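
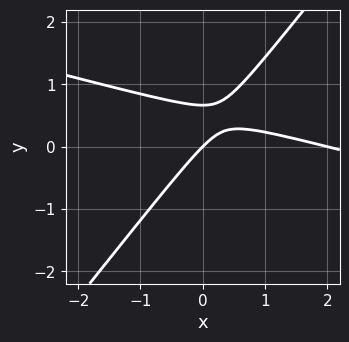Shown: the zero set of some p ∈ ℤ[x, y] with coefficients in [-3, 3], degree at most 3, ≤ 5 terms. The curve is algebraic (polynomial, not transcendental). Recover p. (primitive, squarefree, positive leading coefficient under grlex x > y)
x^2 + 3*x*y - 3*y^2 - 2*x + 2*y

1. The degree is 2 — a generic line meets the curve in up to 2 points.
2. Against the integer gridlines: among the integer gridlines, it crosses the x-axis at x ∈ {0, 2}; one y-axis crossing is at y = 0.
3. These observations pin down the coefficients.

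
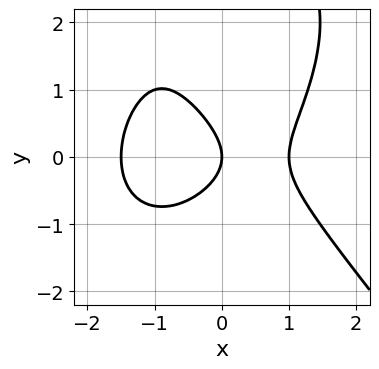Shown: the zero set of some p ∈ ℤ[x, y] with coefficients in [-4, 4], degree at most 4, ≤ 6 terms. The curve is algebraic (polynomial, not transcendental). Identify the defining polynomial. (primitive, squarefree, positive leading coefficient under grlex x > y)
First, deg p = 3. A generic line meets the curve in up to 3 points.
Then, reading off the gridlines: the x-axis gridline crossings are at x ∈ {0, 1}; one y-axis crossing is at y = 0.
Finally, assembling these constraints gives the stated polynomial.

2*x^3 + y^3 + x^2 - 3*y^2 - 3*x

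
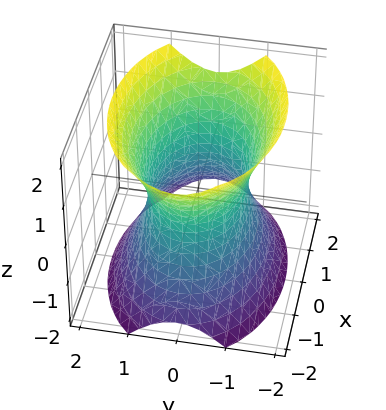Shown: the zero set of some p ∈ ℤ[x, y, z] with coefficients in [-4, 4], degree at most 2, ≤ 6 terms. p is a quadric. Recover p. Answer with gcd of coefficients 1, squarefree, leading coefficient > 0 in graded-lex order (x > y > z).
First, degree: one connected sheet with a waist; a quadric, so deg p = 2.
Next, symmetries: the z ↦ −z reflection is a symmetry, so z appears only in even powers; mirror symmetry y ↦ −y ⇒ only even powers of y; it's symmetric under x → −x, forcing even powers of x.
Then, observable constraints: it misses every integer gridline on the z-axis; among the integer gridlines, it crosses the y-axis at y ∈ {-1, 1}.
Finally, matching integer coefficients to the picture gives p.

x^2 + 2*y^2 - z^2 - 2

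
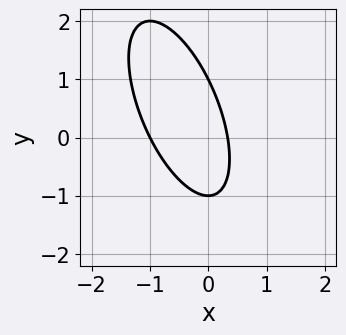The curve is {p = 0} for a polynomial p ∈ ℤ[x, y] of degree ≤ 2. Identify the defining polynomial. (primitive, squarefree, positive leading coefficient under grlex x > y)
3*x^2 + 2*x*y + y^2 + 2*x - 1

(a) deg p = 2. No degree-1 curve has this shape.
(b) From the axis intercepts and sections: among the integer gridlines, it crosses the y-axis at y ∈ {-1, 1}; it crosses the x-axis at the gridline x = -1.
(c) The integer polynomial consistent with all of this is the stated p.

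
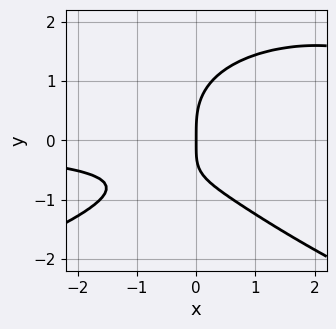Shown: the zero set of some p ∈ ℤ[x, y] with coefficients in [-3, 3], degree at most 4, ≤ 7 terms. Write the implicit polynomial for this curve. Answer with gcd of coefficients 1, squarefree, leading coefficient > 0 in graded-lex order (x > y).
1. Degree: a generic line meets the curve in up to 4 points, so deg p = 4.
2. Against the integer gridlines: one x-axis crossing is at x = 0; it crosses the y-axis at the gridline y = 0.
3. Together with the visible shape, these determine p as stated.

2*y^4 + 2*x^2*y - 2*x*y^2 - 3*x*y - 3*x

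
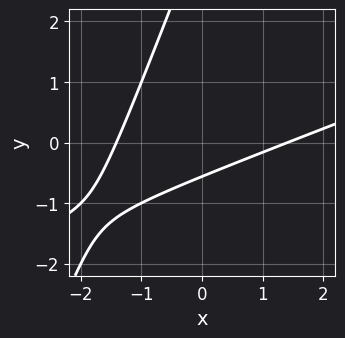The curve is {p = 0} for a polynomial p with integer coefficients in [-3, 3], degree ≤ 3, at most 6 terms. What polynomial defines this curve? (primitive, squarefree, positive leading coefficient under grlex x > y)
x^2 - 3*x*y + y^2 - 3*y - 2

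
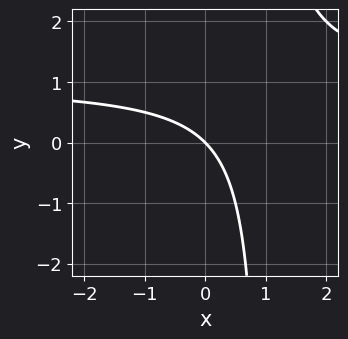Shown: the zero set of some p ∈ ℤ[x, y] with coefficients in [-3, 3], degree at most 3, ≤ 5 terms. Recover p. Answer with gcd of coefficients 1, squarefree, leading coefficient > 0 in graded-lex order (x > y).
deg p = 2. No degree-1 curve has this shape.
Reading off the gridlines: it crosses the y-axis at the gridline y = 0; one x-axis crossing is at x = 0.
These observations pin down the coefficients.

x*y - x - y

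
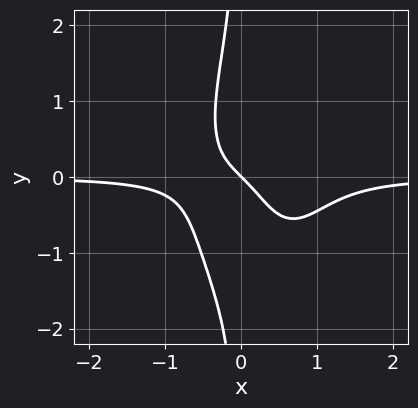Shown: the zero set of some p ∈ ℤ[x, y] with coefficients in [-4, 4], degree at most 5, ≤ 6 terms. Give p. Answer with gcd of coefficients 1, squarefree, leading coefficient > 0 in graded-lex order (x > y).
3*x^3*y + x*y^3 - 2*x^2*y + x + y

First, the degree is 4 — the shape is more complex than any degree-3 curve.
Next, from the visible intercepts: it crosses the y-axis at the gridline y = 0; one x-axis crossing is at x = 0.
Finally, putting this together gives p.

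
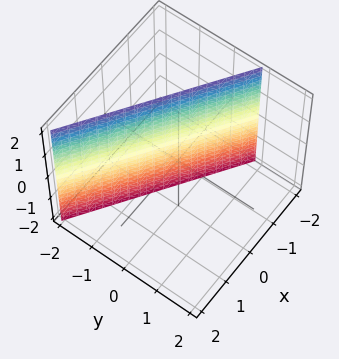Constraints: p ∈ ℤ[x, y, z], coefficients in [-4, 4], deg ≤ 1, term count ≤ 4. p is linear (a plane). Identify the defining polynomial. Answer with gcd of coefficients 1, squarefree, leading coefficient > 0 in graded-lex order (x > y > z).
The degree is 1 — the surface is flat (a plane).
From the visible intercepts: it meets the x-axis at x = -1 (among the integer gridlines); it misses every integer gridline on the z-axis.
These observations pin down the coefficients.

2*x + 3*y + 2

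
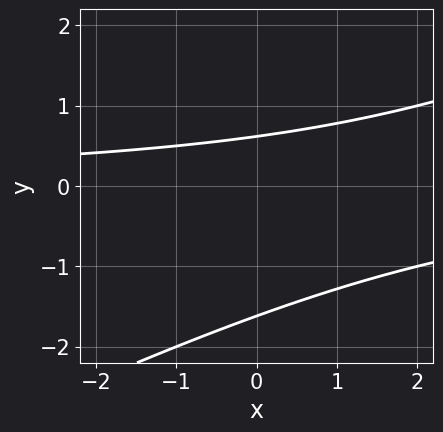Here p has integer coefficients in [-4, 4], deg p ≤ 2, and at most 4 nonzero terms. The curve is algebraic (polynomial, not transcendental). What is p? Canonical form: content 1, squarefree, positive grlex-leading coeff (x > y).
x*y - 2*y^2 - 2*y + 2

1. Degree: the shape is more complex than any degree-1 curve, so deg p = 2.
2. Checking where it meets the axes: the curve avoids every integer x-axis point in the box.
3. These observations pin down the coefficients.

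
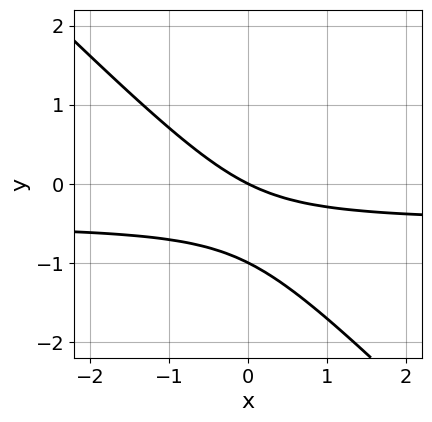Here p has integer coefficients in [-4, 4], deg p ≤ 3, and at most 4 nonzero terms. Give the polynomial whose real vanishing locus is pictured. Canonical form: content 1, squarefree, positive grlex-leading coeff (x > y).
2*x*y + 2*y^2 + x + 2*y

First, degree: the shape is more complex than any degree-1 curve, so deg p = 2.
Next, from the axis intercepts and sections: among the integer gridlines, it crosses the y-axis at y ∈ {-1, 0}; one x-axis crossing is at x = 0.
Finally, these observations pin down the coefficients.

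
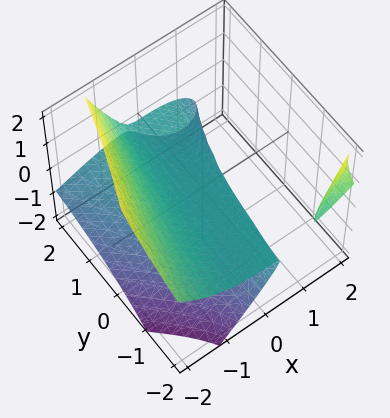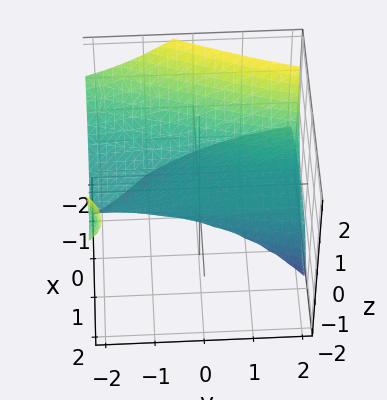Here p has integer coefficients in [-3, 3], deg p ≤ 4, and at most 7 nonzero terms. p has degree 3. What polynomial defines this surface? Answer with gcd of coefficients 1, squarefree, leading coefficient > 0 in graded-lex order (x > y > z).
The picture has 2 separate pieces. They look like related sheets of one shape, so recover p as a whole.
Degree: no degree-2 surface has this shape, so deg p = 3.
Against the integer gridlines: one z-axis crossing is at z = 0; it crosses the x-axis at the gridline x = 0.
Together with the visible shape, these determine p as stated. Check: (0, -1, 0) on the y-axis lies on the surface, and p(0, -1, 0) = 0. ✓

x^3 - x^2*z + 2*x*y*z + 3*z^2 + 2*z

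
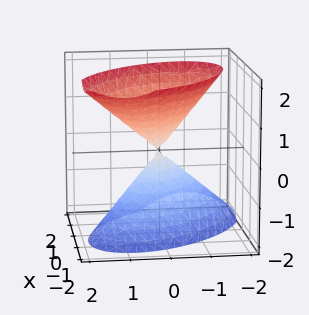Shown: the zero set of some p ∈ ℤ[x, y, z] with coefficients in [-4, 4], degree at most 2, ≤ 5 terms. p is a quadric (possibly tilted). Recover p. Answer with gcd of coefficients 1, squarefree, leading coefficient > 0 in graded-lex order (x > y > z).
3*x^2 + 3*x*y + x*z + 3*y^2 - 2*z^2

The picture has 2 separate pieces.
deg p = 2.
Checking where it meets the axes: one x-axis crossing is at x = 0; one y-axis crossing is at y = 0; one z-axis crossing is at z = 0.
The integer polynomial consistent with all of this is the stated p.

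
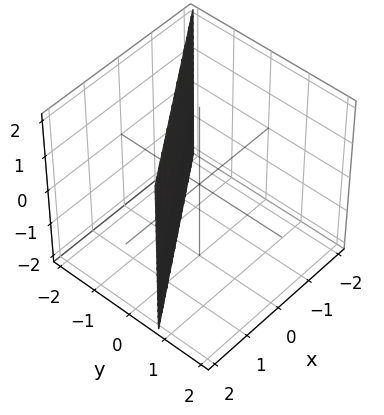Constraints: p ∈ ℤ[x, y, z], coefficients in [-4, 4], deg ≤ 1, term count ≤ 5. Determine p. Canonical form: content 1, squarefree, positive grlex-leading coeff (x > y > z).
2*x - 3*y - 2

(a) The degree is 1 — the surface is flat (a plane).
(b) From the axis intercepts and sections: the surface avoids every integer z-axis point in the box; one x-axis crossing is at x = 1.
(c) Putting this together gives p.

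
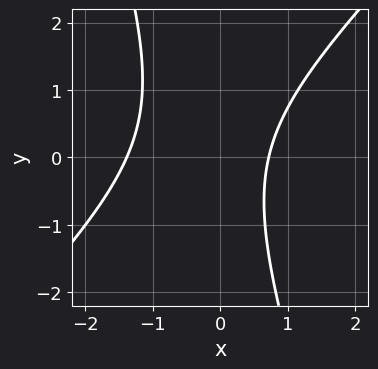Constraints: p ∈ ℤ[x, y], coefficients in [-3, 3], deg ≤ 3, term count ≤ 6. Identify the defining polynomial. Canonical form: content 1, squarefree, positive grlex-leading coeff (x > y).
3*x^2 - 2*x*y - y^2 + 2*x - 3

(a) deg p = 2. No degree-1 curve has this shape.
(b) From the visible intercepts: it misses every integer gridline on the y-axis.
(c) Assembling these constraints gives the stated polynomial.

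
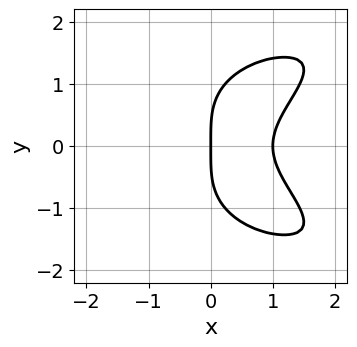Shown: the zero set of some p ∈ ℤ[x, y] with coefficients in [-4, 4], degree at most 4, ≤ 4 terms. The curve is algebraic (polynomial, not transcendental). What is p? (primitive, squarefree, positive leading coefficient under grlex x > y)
y^4 - 2*x*y^2 + 3*x^2 - 3*x

The degree is 4 — a generic line meets the curve in up to 4 points.
Symmetries: it's symmetric under y → −y, forcing even powers of y.
Observable constraints: among the integer gridlines, it crosses the x-axis at x ∈ {0, 1}; one y-axis crossing is at y = 0.
Putting this together gives p.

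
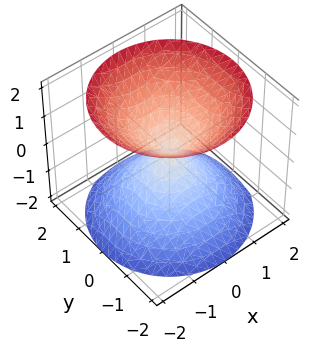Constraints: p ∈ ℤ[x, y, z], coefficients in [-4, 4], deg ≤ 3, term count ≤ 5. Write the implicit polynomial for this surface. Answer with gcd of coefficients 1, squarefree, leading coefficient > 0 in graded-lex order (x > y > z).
(a) The picture has 2 separate pieces. They look like related sheets of one shape, so recover p as a whole.
(b) Degree: a double cone through the origin; a quadric, so deg p = 2.
(c) Symmetries: the z ↦ −z reflection is a symmetry, so z appears only in even powers; the z-axis is an axis of rotation, so x and y enter only as x² + y².
(d) Against the integer gridlines: it meets the x-axis at x = 0 (among the integer gridlines); a circular section at z = 1 has radius exactly 1.
(e) These observations pin down the coefficients.

x^2 + y^2 - z^2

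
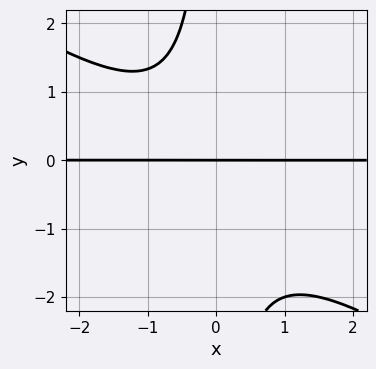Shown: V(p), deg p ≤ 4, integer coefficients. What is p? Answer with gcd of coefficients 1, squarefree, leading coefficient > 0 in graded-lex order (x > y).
deg p = 3. The shape is more complex than any degree-2 curve.
Checking where it meets the axes: one y-axis crossing is at y = 0; the visible x-axis segment lies entirely on the curve.
Matching integer coefficients to the picture gives p.

2*x^2*y + 3*x*y^2 + x*y + 3*y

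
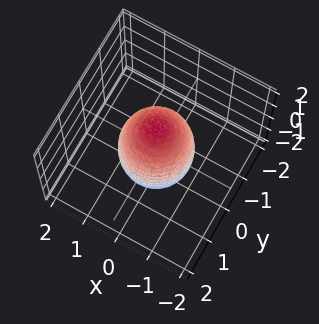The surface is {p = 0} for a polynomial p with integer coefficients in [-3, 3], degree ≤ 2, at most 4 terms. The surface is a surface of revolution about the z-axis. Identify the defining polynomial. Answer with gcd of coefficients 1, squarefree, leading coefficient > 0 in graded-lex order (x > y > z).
3*x^2 + 3*y^2 + z^2 - 3

1. Degree: a generic line meets the surface in up to 2 points, so deg p = 2.
2. By symmetry, every cross-section ⟂ z is a circle, so x, y appear only via x² + y².
3. From the axis intercepts and sections: the x-axis gridline crossings are at x ∈ {-1, 1}; a circular section at z = 0 has radius exactly 1.
4. These observations pin down the coefficients.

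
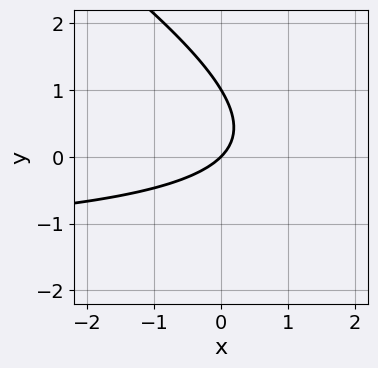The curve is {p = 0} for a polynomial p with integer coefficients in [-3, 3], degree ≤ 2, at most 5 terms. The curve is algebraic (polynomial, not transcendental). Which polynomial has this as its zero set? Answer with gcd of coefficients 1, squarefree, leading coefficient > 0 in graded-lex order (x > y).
deg p = 2. No degree-1 curve has this shape.
Reading off the gridlines: the y-axis gridline crossings are at y ∈ {0, 1}; it crosses the x-axis at the gridline x = 0.
Solving for integer coefficients yields p as stated.

2*x*y + 3*y^2 + 3*x - 3*y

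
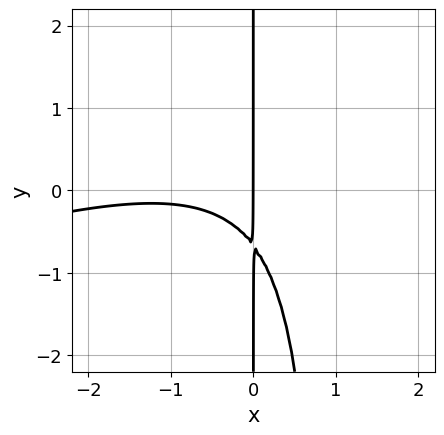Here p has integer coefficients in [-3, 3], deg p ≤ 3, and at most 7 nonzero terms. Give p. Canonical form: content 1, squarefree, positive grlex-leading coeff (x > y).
First, deg p = 3. A generic line meets the curve in up to 3 points.
Then, against the integer gridlines: it meets the x-axis at x = 0 (among the integer gridlines); the visible y-axis segment lies entirely on the curve.
Finally, matching integer coefficients to the picture gives p.

x^3 - 3*x^2*y + 2*x^2 + 3*x*y + 2*x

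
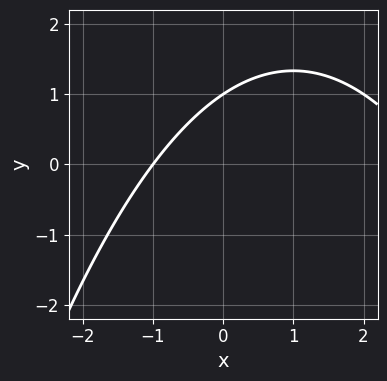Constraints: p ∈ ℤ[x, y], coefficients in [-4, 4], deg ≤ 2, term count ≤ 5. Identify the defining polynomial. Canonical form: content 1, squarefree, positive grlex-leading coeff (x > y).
(a) deg p = 2. A generic line meets the curve in up to 2 points.
(b) Against the integer gridlines: one x-axis crossing is at x = -1; one y-axis crossing is at y = 1.
(c) Putting this together gives p.

x^2 - 2*x + 3*y - 3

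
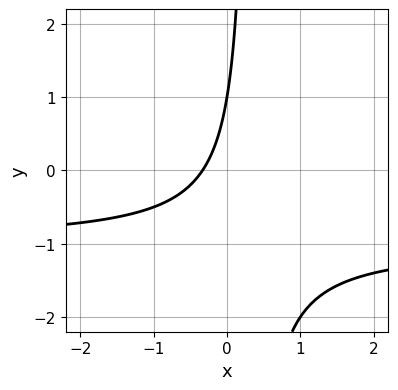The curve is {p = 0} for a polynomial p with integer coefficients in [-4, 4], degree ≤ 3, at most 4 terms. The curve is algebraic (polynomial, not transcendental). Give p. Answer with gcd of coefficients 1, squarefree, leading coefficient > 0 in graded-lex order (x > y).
3*x*y + 3*x - y + 1

First, degree: the shape is more complex than any degree-1 curve, so deg p = 2.
Then, from the axis intercepts and sections: one y-axis crossing is at y = 1.
Finally, solving for integer coefficients yields p as stated.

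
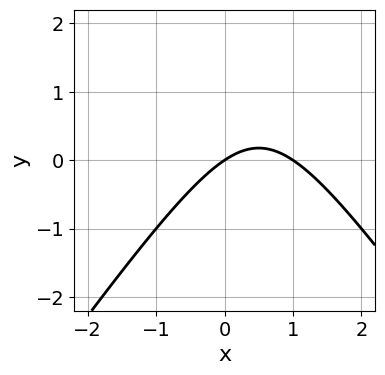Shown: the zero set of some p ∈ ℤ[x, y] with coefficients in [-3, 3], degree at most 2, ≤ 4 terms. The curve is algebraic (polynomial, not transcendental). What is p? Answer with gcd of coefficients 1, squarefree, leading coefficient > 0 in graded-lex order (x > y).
2*x^2 - y^2 - 2*x + 3*y

First, deg p = 2. A generic line meets the curve in up to 2 points.
Next, against the integer gridlines: one y-axis crossing is at y = 0; the x-axis gridline crossings are at x ∈ {0, 1}.
Finally, matching integer coefficients to the picture gives p.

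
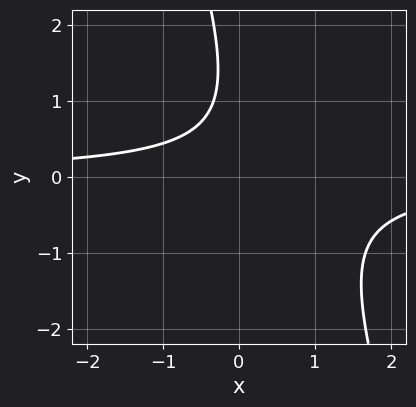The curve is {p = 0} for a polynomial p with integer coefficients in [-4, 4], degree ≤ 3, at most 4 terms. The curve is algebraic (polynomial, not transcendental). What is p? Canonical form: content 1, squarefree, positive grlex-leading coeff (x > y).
Degree: a generic line meets the curve in up to 2 points, so deg p = 2.
Against the integer gridlines: it misses every integer gridline on the y-axis; no x-intercept at any integer in the box.
These observations pin down the coefficients.

3*x*y + y^2 - 2*y + 2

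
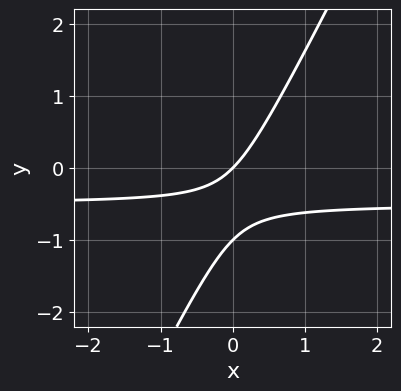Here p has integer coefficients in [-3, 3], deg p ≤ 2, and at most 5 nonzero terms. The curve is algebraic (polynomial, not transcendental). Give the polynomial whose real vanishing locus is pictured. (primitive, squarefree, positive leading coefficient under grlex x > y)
2*x*y - y^2 + x - y

1. The degree is 2 — a generic line meets the curve in up to 2 points.
2. From the visible intercepts: one x-axis crossing is at x = 0; the y-axis gridline crossings are at y ∈ {-1, 0}.
3. Assembling these constraints gives the stated polynomial.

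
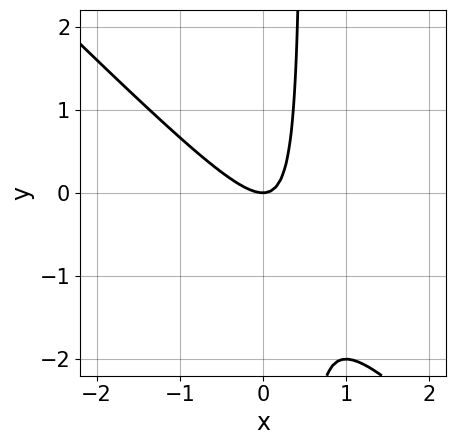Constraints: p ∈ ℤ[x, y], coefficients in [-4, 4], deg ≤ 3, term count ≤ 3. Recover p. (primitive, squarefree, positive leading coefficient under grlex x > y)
(a) The degree is 2 — the shape is more complex than any degree-1 curve.
(b) From the visible intercepts: one x-axis crossing is at x = 0; one y-axis crossing is at y = 0.
(c) Solving for integer coefficients yields p as stated.

2*x^2 + 2*x*y - y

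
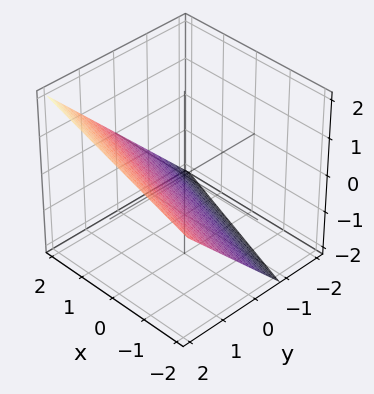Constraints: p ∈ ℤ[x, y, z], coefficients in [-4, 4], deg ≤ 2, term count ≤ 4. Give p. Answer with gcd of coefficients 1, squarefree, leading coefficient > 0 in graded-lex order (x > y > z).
1. The degree is 1 — every cross-section is a straight line — this is a plane.
2. Reading off the gridlines: it meets the x-axis at x = 2 (among the integer gridlines).
3. These observations pin down the coefficients.

x + 3*y - 3*z - 2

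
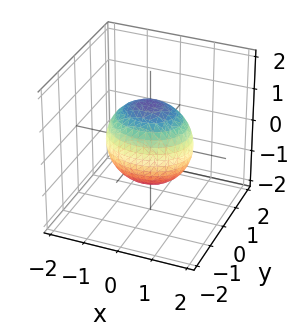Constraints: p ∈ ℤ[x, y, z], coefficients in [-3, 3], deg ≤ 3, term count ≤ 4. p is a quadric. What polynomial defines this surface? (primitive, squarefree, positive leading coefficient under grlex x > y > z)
2*x^2 + 3*y^2 + 2*z^2 - 3

First, deg p = 2.
Then, symmetries: it's symmetric under x → −x, forcing even powers of x; it's symmetric under y → −y, forcing even powers of y; mirror symmetry z ↦ −z ⇒ only even powers of z.
Next, reading off the gridlines: the y-axis gridline crossings are at y ∈ {-1, 1}.
Finally, putting this together gives p.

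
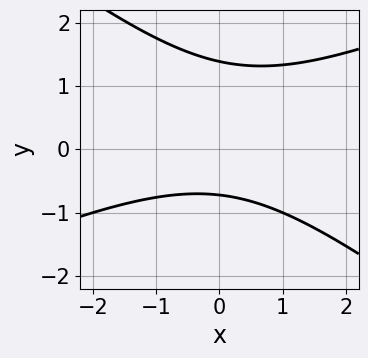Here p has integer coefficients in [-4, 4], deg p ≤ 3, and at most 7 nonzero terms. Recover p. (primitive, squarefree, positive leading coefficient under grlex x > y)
1. Degree: a generic line meets the curve in up to 2 points, so deg p = 2.
2. From the visible intercepts: the curve avoids every integer x-axis point in the box.
3. Assembling these constraints gives the stated polynomial.

x^2 - x*y - 3*y^2 + 2*y + 3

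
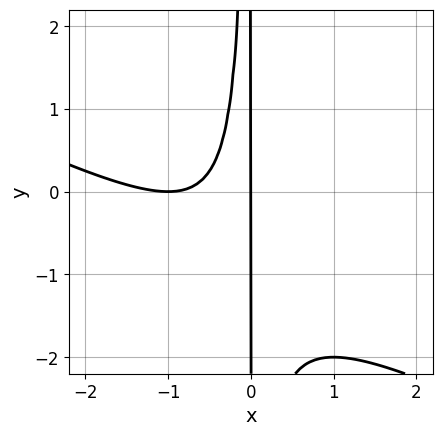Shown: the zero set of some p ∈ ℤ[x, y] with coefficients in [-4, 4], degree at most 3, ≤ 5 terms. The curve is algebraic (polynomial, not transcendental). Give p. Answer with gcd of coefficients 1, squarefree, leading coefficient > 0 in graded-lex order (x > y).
1. The degree is 3 — no degree-2 curve has this shape.
2. Reading off the gridlines: among the integer gridlines, it crosses the x-axis at x ∈ {-1, 0}; the visible y-axis segment lies entirely on the curve.
3. Putting this together gives p.

x^3 + 2*x^2*y + 2*x^2 + x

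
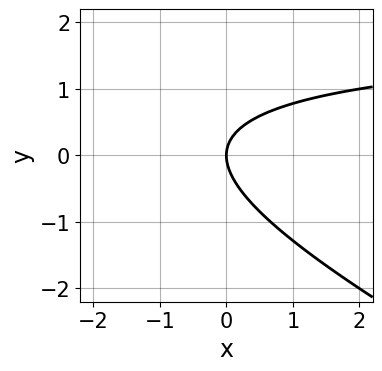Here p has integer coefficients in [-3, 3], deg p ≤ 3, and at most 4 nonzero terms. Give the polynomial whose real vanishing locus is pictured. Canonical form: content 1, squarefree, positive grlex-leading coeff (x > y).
x*y + 2*y^2 - 2*x

First, the degree is 2 — a generic line meets the curve in up to 2 points.
Then, reading off the gridlines: it crosses the x-axis at the gridline x = 0; one y-axis crossing is at y = 0.
Finally, solving for integer coefficients yields p as stated.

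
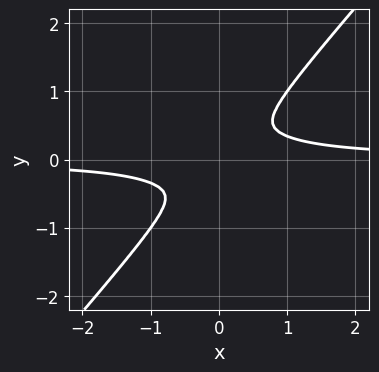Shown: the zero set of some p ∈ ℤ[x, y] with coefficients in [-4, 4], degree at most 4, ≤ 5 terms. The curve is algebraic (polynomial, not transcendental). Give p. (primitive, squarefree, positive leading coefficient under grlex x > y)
3*x^3*y - 2*y^4 - x^2

First, degree: no degree-3 curve has this shape, so deg p = 4.
Finally, solving for integer coefficients yields p as stated.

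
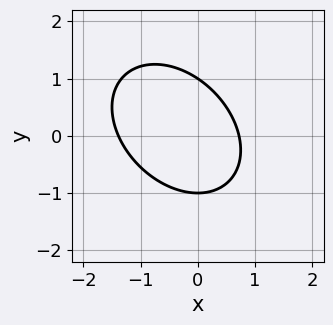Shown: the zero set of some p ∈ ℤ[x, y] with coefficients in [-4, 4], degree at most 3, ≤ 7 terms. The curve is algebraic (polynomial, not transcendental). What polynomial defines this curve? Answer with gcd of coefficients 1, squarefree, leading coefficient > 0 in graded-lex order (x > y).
(a) The degree is 2 — no degree-1 curve has this shape.
(b) Checking where it meets the axes: the y-axis gridline crossings are at y ∈ {-1, 1}.
(c) Matching integer coefficients to the picture gives p.

3*x^2 + 2*x*y + 3*y^2 + 2*x - 3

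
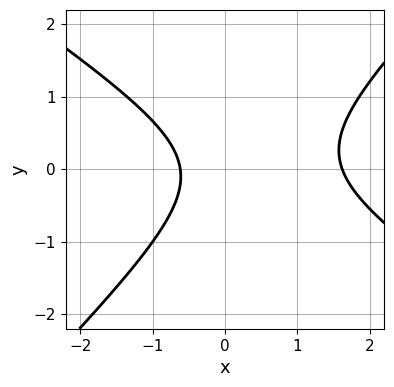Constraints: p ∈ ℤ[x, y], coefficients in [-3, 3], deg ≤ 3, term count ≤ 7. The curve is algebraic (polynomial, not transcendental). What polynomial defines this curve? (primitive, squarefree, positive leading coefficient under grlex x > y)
2*x^2 + x*y - 3*y^2 - 2*x - 2

1. deg p = 2.
2. Reading off the gridlines: the curve avoids every integer y-axis point in the box.
3. Assembling these constraints gives the stated polynomial.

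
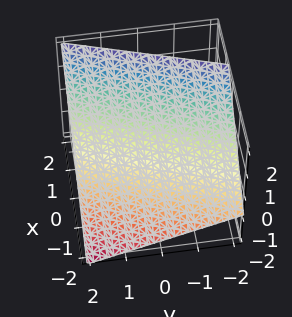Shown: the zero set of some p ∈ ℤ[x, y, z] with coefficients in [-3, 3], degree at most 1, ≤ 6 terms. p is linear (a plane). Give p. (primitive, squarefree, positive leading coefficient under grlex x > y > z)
Degree: the surface is flat (a plane), so deg p = 1.
Observable constraints: it meets the y-axis at y = 2 (among the integer gridlines).
These observations pin down the coefficients.

3*x - y - 3*z + 2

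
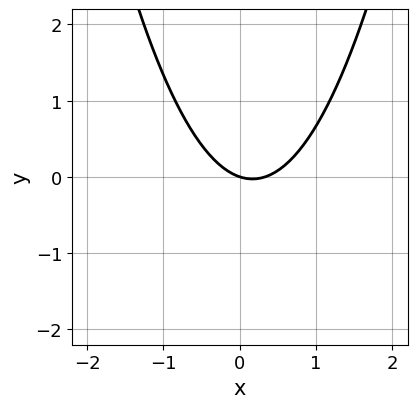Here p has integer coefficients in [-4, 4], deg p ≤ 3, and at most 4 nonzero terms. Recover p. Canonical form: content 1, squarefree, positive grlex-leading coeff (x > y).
3*x^2 - x - 3*y

First, degree: a generic line meets the curve in up to 2 points, so deg p = 2.
Next, observable constraints: it meets the y-axis at y = 0 (among the integer gridlines); it meets the x-axis at x = 0 (among the integer gridlines).
Finally, solving for integer coefficients yields p as stated.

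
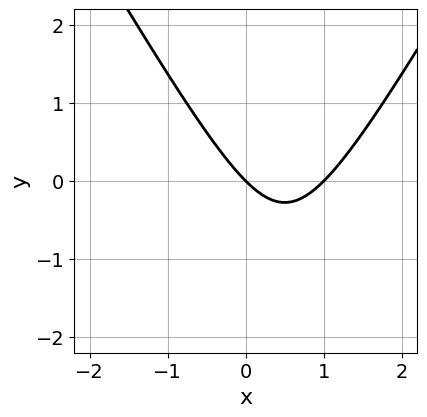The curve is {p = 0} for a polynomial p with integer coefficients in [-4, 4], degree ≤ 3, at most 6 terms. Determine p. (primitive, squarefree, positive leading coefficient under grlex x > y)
3*x^2 - y^2 - 3*x - 3*y

1. The degree is 2 — the shape is more complex than any degree-1 curve.
2. Reading off the gridlines: it meets the y-axis at y = 0 (among the integer gridlines); among the integer gridlines, it crosses the x-axis at x ∈ {0, 1}.
3. Assembling these constraints gives the stated polynomial.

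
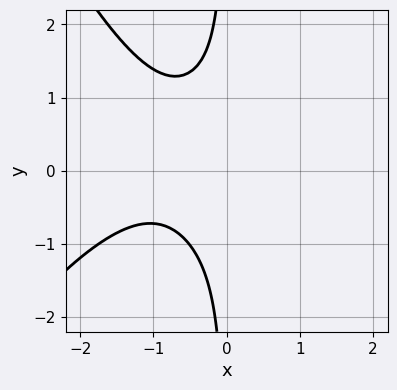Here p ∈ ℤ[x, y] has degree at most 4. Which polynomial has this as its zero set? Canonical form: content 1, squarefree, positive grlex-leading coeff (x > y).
(a) deg p = 4. A generic line meets the curve in up to 4 points.
(b) Reading off the gridlines: no x-intercept at any integer in the box; no y-intercept at any integer in the box.
(c) The integer polynomial consistent with all of this is the stated p.

x^4 + 2*x^2*y + 3*x*y^2 + 2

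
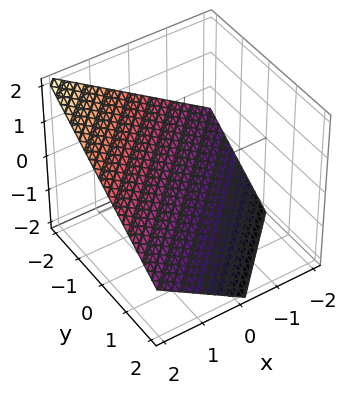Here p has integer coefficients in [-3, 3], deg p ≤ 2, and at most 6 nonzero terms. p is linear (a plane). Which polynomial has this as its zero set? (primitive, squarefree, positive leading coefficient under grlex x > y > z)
First, deg p = 1. The surface is flat (a plane).
Then, from the axis intercepts and sections: it crosses the x-axis at the gridline x = 1; it crosses the y-axis at the gridline y = -1.
Finally, these observations pin down the coefficients.

2*x - 2*y - 3*z - 2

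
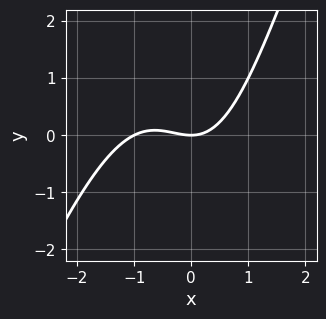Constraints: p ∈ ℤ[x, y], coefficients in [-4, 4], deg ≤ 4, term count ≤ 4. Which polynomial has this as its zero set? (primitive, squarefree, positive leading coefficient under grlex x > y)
2*x^3 - x^2*y + 2*x^2 - 3*y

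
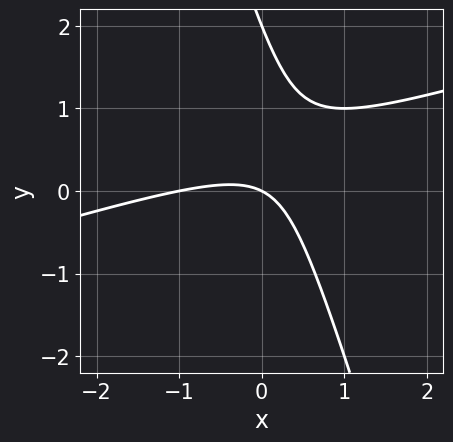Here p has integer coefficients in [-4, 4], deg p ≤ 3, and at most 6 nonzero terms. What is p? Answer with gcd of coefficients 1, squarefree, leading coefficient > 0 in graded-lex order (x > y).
First, the degree is 2 — a generic line meets the curve in up to 2 points.
Then, reading off the gridlines: among the integer gridlines, it crosses the y-axis at y ∈ {0, 2}; the x-axis gridline crossings are at x ∈ {-1, 0}.
Finally, matching integer coefficients to the picture gives p.

x^2 - 3*x*y - y^2 + x + 2*y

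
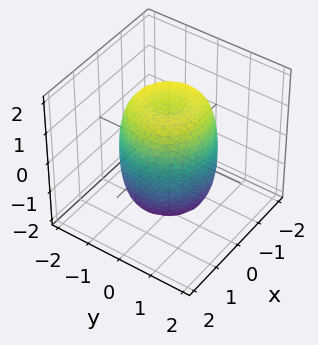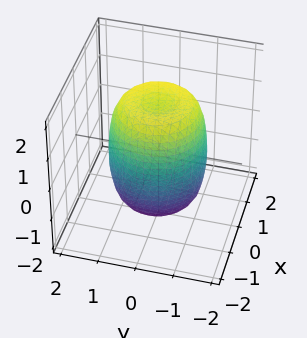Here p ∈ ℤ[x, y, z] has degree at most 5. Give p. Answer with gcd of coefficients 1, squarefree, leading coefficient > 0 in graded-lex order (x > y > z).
2*x^4 + 4*x^2*y^2 + 2*y^4 - 2*x^2 - 2*y^2 + z^2 - 2

1. deg p = 4.
2. Symmetries: the z-axis is an axis of rotation, so x and y enter only as x² + y².
3. Against the integer gridlines: a circular section at z = 0 has radius between 1 and 2.
4. Assembling these constraints gives the stated polynomial.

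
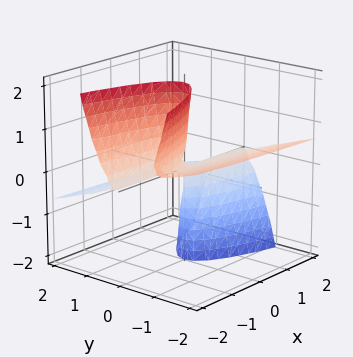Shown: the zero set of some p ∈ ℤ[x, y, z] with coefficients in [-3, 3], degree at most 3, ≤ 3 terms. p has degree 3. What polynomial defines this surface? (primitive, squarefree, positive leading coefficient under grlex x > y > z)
The degree is 3 — a generic line meets the surface in up to 3 points.
Observable constraints: the visible z-axis segment lies entirely on the surface; every point of the x-axis in the box is on the surface; it meets the y-axis at y = 0 (among the integer gridlines).
Fitting integer coefficients to these (and the overall shape) gives p.

x*z^2 + y^3 + 3*y^2*z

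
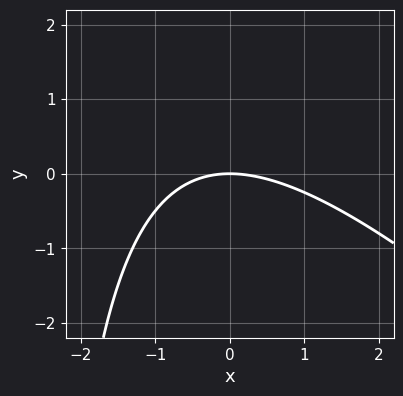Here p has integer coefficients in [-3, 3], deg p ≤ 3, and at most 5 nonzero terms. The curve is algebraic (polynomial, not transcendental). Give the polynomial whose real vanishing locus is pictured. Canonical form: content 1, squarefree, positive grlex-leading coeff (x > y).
Degree: no degree-1 curve has this shape, so deg p = 2.
From the axis intercepts and sections: one y-axis crossing is at y = 0; one x-axis crossing is at x = 0.
These observations pin down the coefficients.

x^2 + x*y + 3*y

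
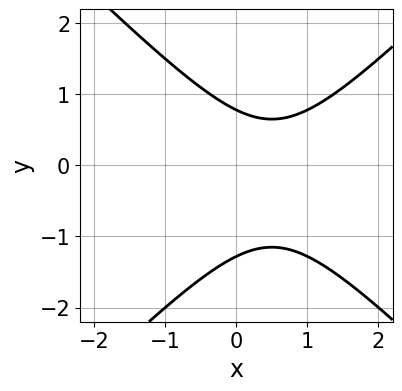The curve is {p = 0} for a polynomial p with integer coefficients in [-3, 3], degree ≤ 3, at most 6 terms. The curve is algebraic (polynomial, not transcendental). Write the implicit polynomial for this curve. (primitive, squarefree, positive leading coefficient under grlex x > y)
2*x^2 - 2*y^2 - 2*x - y + 2

The degree is 2 — the shape is more complex than any degree-1 curve.
Observable constraints: no x-intercept at any integer in the box.
Matching integer coefficients to the picture gives p.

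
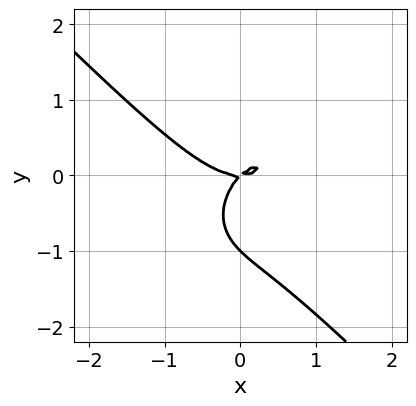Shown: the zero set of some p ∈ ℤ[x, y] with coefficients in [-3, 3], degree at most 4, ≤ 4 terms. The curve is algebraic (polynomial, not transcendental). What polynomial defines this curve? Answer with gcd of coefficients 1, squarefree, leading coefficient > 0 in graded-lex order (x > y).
x^3 + y^3 - x*y + y^2

(a) The degree is 3 — a generic line meets the curve in up to 3 points.
(b) Reading off the gridlines: the y-axis gridline crossings are at y ∈ {-1, 0}; one x-axis crossing is at x = 0.
(c) Solving for integer coefficients yields p as stated.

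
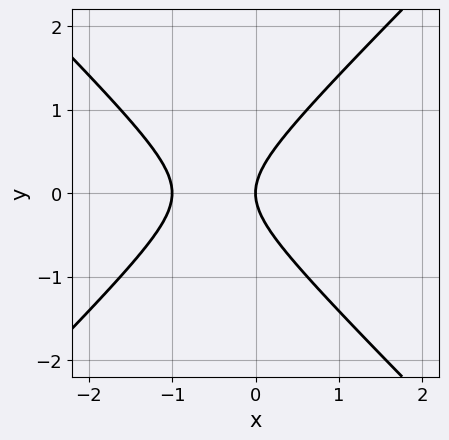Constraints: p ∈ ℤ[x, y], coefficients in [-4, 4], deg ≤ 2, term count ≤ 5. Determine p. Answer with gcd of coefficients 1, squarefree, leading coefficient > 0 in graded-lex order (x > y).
Degree: a generic line meets the curve in up to 2 points, so deg p = 2.
Symmetries: it's symmetric under y → −y, forcing even powers of y.
From the axis intercepts and sections: the x-axis gridline crossings are at x ∈ {-1, 0}; it crosses the y-axis at the gridline y = 0.
These observations pin down the coefficients.

x^2 - y^2 + x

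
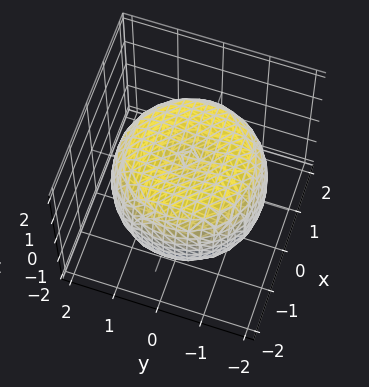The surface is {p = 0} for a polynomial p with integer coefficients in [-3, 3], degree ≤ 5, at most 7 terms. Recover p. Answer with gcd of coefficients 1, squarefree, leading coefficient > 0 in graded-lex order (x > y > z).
x^4 + 2*x^2*y^2 + y^4 - 2*x^2 - 2*y^2 + 2*z^2 - 2

1. The degree is 4 — a generic line meets the surface in up to 4 points.
2. By symmetry, every cross-section ⟂ z is a circle, so x, y appear only via x² + y².
3. From the visible intercepts: the z-axis gridline crossings are at z ∈ {-1, 1}; a circular section at z = 1 has radius between 1 and 2.
4. These observations pin down the coefficients.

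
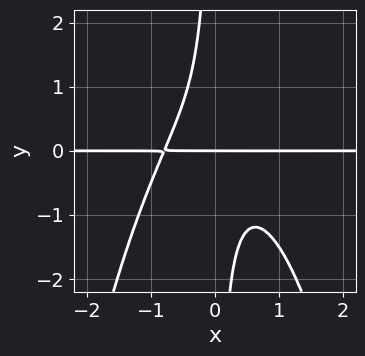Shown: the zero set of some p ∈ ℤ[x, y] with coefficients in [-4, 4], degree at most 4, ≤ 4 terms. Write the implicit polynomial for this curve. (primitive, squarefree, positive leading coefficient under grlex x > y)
2*x^3*y + 2*x*y^2 + y

(a) The degree is 4 — no degree-3 curve has this shape.
(b) From the axis intercepts and sections: it meets the y-axis at y = 0 (among the integer gridlines); the visible x-axis segment lies entirely on the curve.
(c) Fitting integer coefficients to these (and the overall shape) gives p.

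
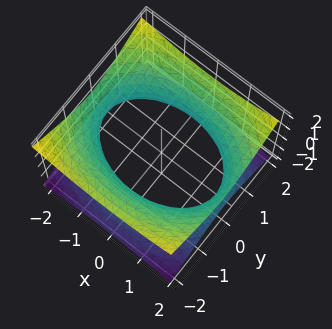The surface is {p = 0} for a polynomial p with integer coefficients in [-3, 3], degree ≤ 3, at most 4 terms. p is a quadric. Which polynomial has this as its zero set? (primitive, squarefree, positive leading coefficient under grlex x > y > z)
x^2 + 2*y^2 - 3*z^2 - 3

(a) Degree: an hourglass — one-sheet hyperboloid; a quadric, so deg p = 2.
(b) Symmetries: it's symmetric under z → −z, forcing even powers of z; it's symmetric under y → −y, forcing even powers of y; the x ↦ −x reflection is a symmetry, so x appears only in even powers.
(c) Observable constraints: the surface avoids every integer z-axis point in the box.
(d) Assembling these constraints gives the stated polynomial.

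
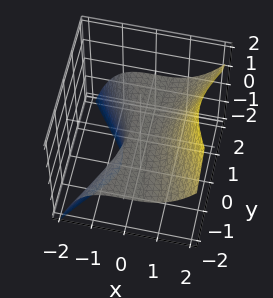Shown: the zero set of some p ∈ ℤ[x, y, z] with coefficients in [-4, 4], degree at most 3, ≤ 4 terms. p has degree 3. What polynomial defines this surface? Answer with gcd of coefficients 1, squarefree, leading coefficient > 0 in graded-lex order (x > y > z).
3*x^3 - 3*y^2*z - 3*x*z - 2*z

(a) deg p = 3. The shape is more complex than any degree-2 surface.
(b) Checking where it meets the axes: the visible y-axis segment lies entirely on the surface; it crosses the x-axis at the gridline x = 0; it crosses the z-axis at the gridline z = 0.
(c) The integer polynomial consistent with all of this is the stated p.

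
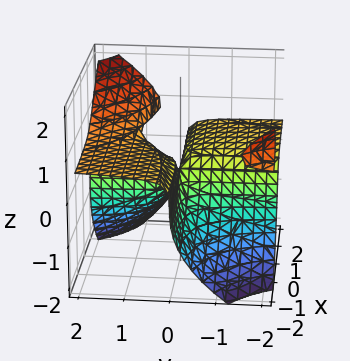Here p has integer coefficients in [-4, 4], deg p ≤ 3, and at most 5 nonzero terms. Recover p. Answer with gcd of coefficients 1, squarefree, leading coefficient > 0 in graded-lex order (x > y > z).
3*x*y*z - 2*z^3 - 2*x*y + y*z

1. There are 2 components. Treating them together as one polynomial.
2. The degree is 3 — the shape is more complex than any degree-2 surface.
3. Checking where it meets the axes: every point of the y-axis in the box is on the surface; every point of the x-axis in the box is on the surface.
4. These observations pin down the coefficients.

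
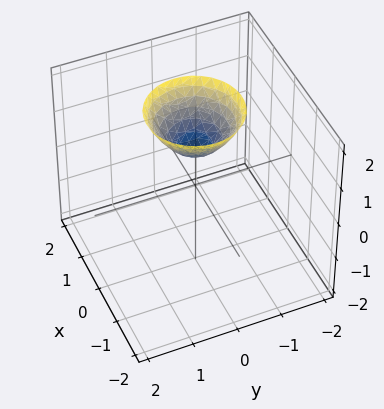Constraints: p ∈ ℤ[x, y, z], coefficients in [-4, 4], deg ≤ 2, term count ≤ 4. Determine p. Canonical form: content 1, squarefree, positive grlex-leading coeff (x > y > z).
1. The degree is 2 — the shape is more complex than any degree-1 surface.
2. Symmetry: the z-axis is an axis of rotation, so x and y enter only as x² + y².
3. Reading off the gridlines: the surface avoids every integer y-axis point in the box; one z-axis crossing is at z = 1; no x-intercept at any integer in the box; a circular section at z = 2 has radius exactly 1.
4. The integer polynomial consistent with all of this is the stated p.

x^2 + y^2 - z + 1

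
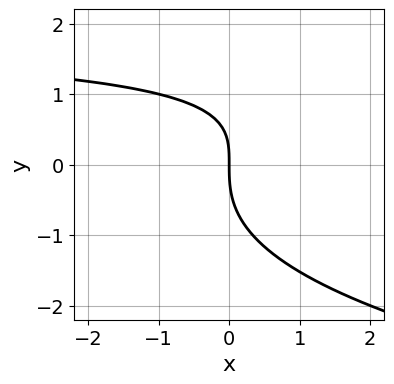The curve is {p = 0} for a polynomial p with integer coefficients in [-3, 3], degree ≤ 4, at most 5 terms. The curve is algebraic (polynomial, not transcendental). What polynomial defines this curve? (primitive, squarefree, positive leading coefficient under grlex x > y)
First, deg p = 3. The shape is more complex than any degree-2 curve.
Next, checking where it meets the axes: one x-axis crossing is at x = 0; one y-axis crossing is at y = 0.
Finally, together with the visible shape, these determine p as stated.

y^3 - x*y + 2*x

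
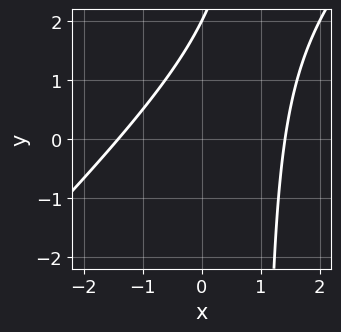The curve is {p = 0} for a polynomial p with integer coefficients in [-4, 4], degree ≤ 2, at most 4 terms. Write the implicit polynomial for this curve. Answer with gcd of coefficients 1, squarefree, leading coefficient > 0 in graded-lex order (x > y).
deg p = 2. No degree-1 curve has this shape.
From the axis intercepts and sections: it crosses the y-axis at the gridline y = 2.
Matching integer coefficients to the picture gives p.

x^2 - x*y + y - 2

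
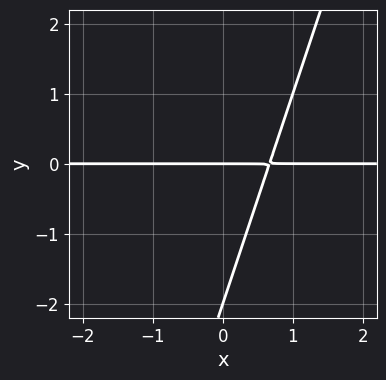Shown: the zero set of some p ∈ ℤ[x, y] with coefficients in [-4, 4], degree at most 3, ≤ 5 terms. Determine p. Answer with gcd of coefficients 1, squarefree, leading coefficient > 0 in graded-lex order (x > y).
3*x*y - y^2 - 2*y

deg p = 2. No degree-1 curve has this shape.
Reading off the gridlines: among the integer gridlines, it crosses the y-axis at y ∈ {-2, 0}; every point of the x-axis in the box is on the curve.
Solving for integer coefficients yields p as stated.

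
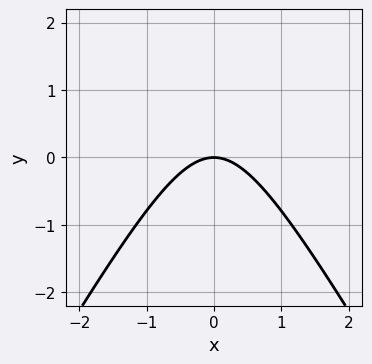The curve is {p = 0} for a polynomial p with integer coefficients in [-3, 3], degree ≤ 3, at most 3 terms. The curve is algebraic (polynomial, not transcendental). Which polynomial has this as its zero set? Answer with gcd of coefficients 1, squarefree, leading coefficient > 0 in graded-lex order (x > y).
1. Degree: the shape is more complex than any degree-1 curve, so deg p = 2.
2. Symmetries: it's symmetric under x → −x, forcing even powers of x.
3. From the axis intercepts and sections: it meets the y-axis at y = 0 (among the integer gridlines); it crosses the x-axis at the gridline x = 0.
4. These observations pin down the coefficients.

3*x^2 - y^2 + 3*y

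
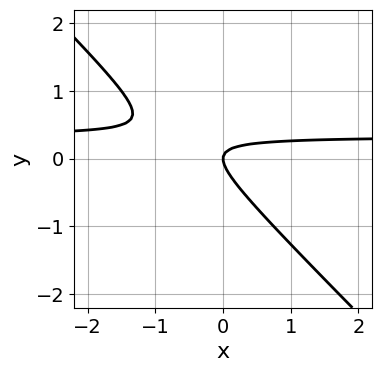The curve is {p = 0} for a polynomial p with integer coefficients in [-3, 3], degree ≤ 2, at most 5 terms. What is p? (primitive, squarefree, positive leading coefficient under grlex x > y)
Degree: no degree-1 curve has this shape, so deg p = 2.
Reading off the gridlines: it meets the y-axis at y = 0 (among the integer gridlines); it crosses the x-axis at the gridline x = 0.
Putting this together gives p.

3*x*y + 3*y^2 - x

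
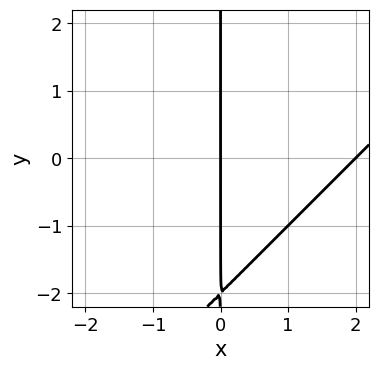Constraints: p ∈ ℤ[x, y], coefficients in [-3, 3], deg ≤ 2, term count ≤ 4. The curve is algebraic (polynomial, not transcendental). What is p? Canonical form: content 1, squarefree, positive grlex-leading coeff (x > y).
Degree: no degree-1 curve has this shape, so deg p = 2.
From the axis intercepts and sections: every point of the y-axis in the box is on the curve; among the integer gridlines, it crosses the x-axis at x ∈ {0, 2}.
Putting this together gives p.

x^2 - x*y - 2*x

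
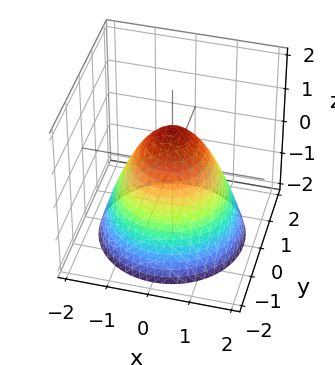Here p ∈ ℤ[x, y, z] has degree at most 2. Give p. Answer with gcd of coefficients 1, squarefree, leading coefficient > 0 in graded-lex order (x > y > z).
The degree is 2 — a generic line meets the surface in up to 2 points.
Symmetries: the z-axis is an axis of rotation, so x and y enter only as x² + y².
From the axis intercepts and sections: a circular section at z = -1 has radius between 1 and 2; among the integer gridlines, it crosses the y-axis at y ∈ {-1, 1}; it meets the z-axis at z = 1 (among the integer gridlines).
Matching integer coefficients to the picture gives p. Check: (-1, 0, 0) on the x-axis lies on the surface, and p(-1, 0, 0) = 0. ✓

x^2 + y^2 + z - 1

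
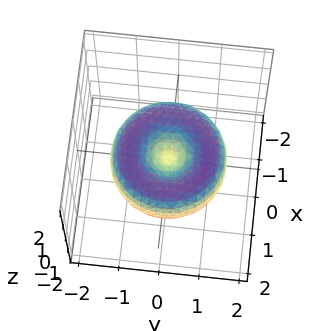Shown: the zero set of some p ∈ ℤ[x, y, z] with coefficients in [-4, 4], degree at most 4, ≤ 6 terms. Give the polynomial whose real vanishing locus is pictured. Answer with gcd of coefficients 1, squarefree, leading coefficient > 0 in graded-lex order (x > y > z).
x^4 + 2*x^2*y^2 + y^4 - 2*x^2 - 2*y^2 + 2*z^2

(a) The degree is 4 — the shape is more complex than any degree-3 surface.
(b) Symmetry: every cross-section ⟂ z is a circle, so x, y appear only via x² + y².
(c) Against the integer gridlines: a circular section at z = 0 has radius between 1 and 2; one x-axis crossing is at x = 0; it meets the z-axis at z = 0 (among the integer gridlines); it meets the y-axis at y = 0 (among the integer gridlines).
(d) These observations pin down the coefficients.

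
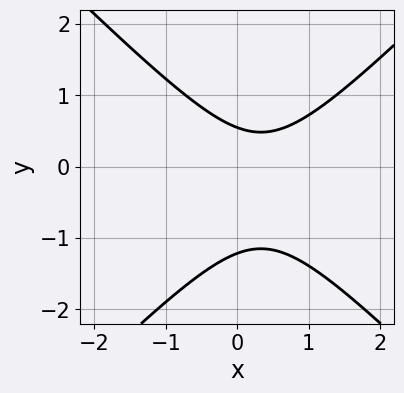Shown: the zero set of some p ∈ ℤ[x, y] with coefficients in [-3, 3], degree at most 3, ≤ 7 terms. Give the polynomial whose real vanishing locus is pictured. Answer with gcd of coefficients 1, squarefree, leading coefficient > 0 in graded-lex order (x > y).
3*x^2 - 3*y^2 - 2*x - 2*y + 2

1. Degree: no degree-1 curve has this shape, so deg p = 2.
2. Reading off the gridlines: it misses every integer gridline on the x-axis.
3. The integer polynomial consistent with all of this is the stated p.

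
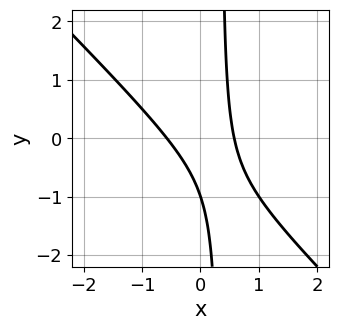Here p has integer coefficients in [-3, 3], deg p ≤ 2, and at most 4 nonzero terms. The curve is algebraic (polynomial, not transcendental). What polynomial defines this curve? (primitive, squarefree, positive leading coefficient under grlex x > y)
(a) Degree: no degree-1 curve has this shape, so deg p = 2.
(b) From the axis intercepts and sections: it meets the y-axis at y = -1 (among the integer gridlines).
(c) Assembling these constraints gives the stated polynomial.

3*x^2 + 3*x*y - y - 1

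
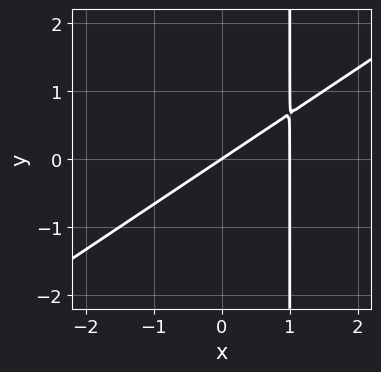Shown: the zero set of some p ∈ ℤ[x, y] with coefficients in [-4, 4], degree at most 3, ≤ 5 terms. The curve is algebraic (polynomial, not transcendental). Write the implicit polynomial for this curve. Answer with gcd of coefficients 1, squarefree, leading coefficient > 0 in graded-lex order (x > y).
2*x^2 - 3*x*y - 2*x + 3*y

(a) The degree is 2 — a generic line meets the curve in up to 2 points.
(b) Against the integer gridlines: it meets the y-axis at y = 0 (among the integer gridlines); among the integer gridlines, it crosses the x-axis at x ∈ {0, 1}.
(c) Putting this together gives p.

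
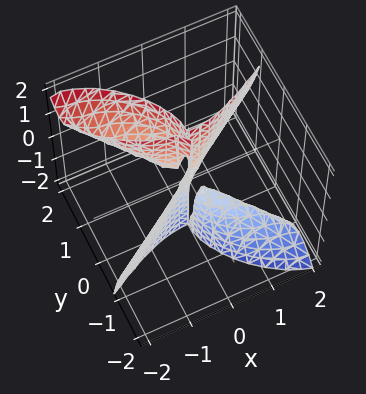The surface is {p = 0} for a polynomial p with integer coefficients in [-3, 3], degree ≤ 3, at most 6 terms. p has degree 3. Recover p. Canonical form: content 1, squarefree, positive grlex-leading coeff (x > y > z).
(a) There are 2 components. They look like related sheets of one shape, so recover p as a whole.
(b) The degree is 3 — no degree-2 surface has this shape.
(c) Against the integer gridlines: it crosses the x-axis at the gridline x = 0; it crosses the y-axis at the gridline y = 0; every point of the z-axis in the box is on the surface.
(d) These observations pin down the coefficients.

x^3 - x*y^2 - 2*x*y*z - 2*y^3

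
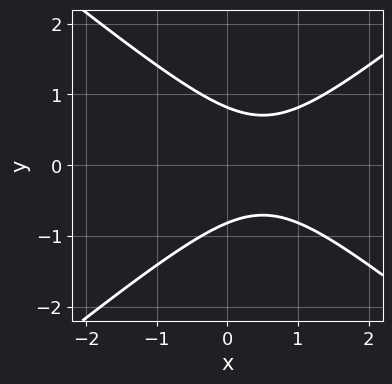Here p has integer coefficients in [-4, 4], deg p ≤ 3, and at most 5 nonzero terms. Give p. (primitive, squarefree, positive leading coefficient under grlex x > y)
2*x^2 - 3*y^2 - 2*x + 2

First, deg p = 2. The shape is more complex than any degree-1 curve.
Then, symmetries: mirror symmetry y ↦ −y ⇒ only even powers of y.
Then, from the visible intercepts: no x-intercept at any integer in the box.
Finally, the integer polynomial consistent with all of this is the stated p.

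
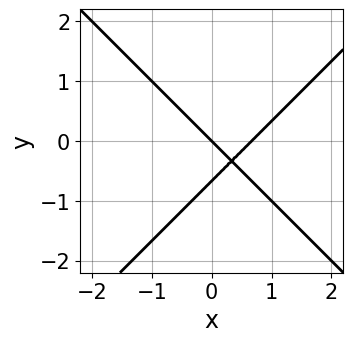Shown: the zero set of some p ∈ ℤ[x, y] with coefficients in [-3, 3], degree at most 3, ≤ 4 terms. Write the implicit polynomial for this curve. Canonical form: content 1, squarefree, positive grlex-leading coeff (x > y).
1. The degree is 2 — a generic line meets the curve in up to 2 points.
2. Reading off the gridlines: it meets the y-axis at y = 0 (among the integer gridlines); one x-axis crossing is at x = 0.
3. Assembling these constraints gives the stated polynomial.

3*x^2 - 3*y^2 - 2*x - 2*y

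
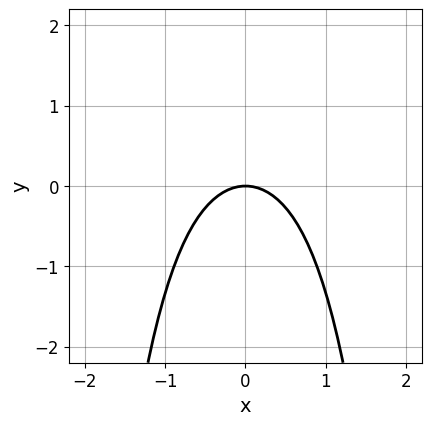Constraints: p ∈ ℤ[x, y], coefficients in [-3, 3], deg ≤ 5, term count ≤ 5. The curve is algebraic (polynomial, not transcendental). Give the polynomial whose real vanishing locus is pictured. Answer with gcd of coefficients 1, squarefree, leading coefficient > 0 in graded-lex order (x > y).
x^4 + 3*x^2 + 3*y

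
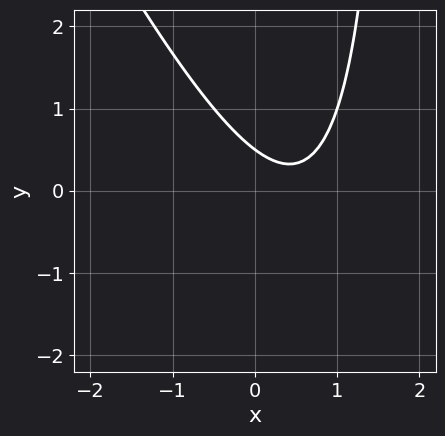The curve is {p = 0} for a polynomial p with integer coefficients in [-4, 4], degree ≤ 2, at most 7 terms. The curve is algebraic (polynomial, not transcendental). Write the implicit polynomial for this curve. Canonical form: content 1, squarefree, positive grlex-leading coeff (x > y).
First, degree: no degree-1 curve has this shape, so deg p = 2.
Next, against the integer gridlines: it misses every integer gridline on the x-axis.
Finally, these observations pin down the coefficients.

2*x^2 + x*y - 2*x - 2*y + 1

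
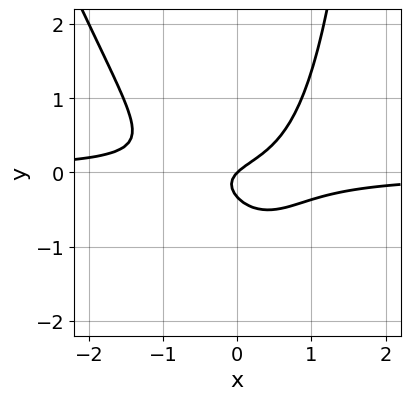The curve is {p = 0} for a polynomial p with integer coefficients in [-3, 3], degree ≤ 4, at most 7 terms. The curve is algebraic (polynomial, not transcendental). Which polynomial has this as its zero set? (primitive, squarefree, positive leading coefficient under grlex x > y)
deg p = 3. A generic line meets the curve in up to 3 points.
Against the integer gridlines: it meets the x-axis at x = 0 (among the integer gridlines); it crosses the y-axis at the gridline y = 0.
Fitting integer coefficients to these (and the overall shape) gives p.

3*x^2*y + x*y^2 - 3*y^2 + x - y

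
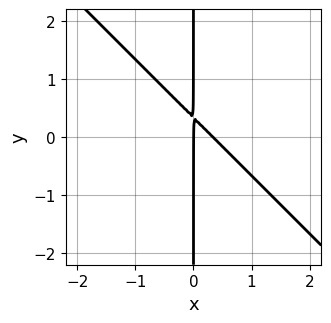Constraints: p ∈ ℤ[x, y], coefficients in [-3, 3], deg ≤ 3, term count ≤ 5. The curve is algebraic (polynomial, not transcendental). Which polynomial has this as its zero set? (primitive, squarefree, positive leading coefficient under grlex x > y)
First, deg p = 2.
Next, from the visible intercepts: every point of the y-axis in the box is on the curve; one x-axis crossing is at x = 0.
Finally, together with the visible shape, these determine p as stated.

3*x^2 + 3*x*y - x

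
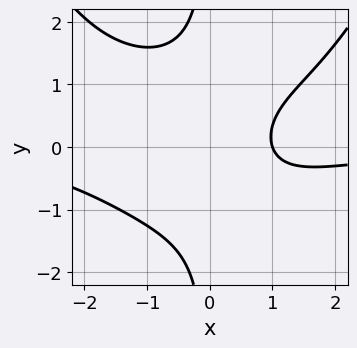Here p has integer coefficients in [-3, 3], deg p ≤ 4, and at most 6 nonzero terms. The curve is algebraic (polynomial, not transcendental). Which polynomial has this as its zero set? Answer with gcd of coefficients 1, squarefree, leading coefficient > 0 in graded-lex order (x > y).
First, degree: a generic line meets the curve in up to 4 points, so deg p = 4.
Then, from the visible intercepts: the curve avoids every integer y-axis point in the box; it crosses the x-axis at the gridline x = 1.
Finally, solving for integer coefficients yields p as stated.

x^3*y - 3*x*y^2 + 3*x - 3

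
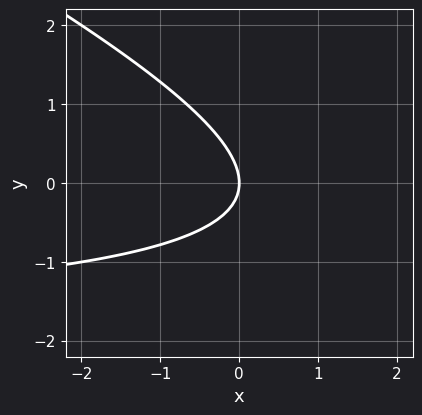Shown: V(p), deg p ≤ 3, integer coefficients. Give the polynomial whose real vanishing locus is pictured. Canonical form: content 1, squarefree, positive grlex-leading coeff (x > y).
x*y + 2*y^2 + 2*x

The degree is 2 — the shape is more complex than any degree-1 curve.
From the axis intercepts and sections: one x-axis crossing is at x = 0; it crosses the y-axis at the gridline y = 0.
The integer polynomial consistent with all of this is the stated p.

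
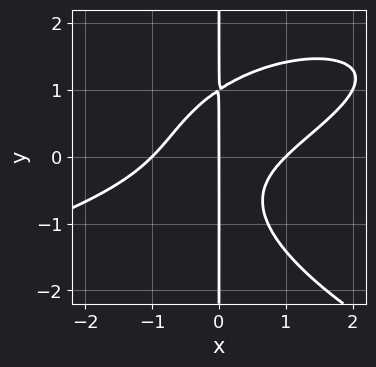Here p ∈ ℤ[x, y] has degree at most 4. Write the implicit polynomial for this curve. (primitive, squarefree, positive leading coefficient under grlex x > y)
1. deg p = 4. The shape is more complex than any degree-3 curve.
2. From the visible intercepts: the x-axis gridline crossings are at x ∈ {-1, 0, 1}; the visible y-axis segment lies entirely on the curve.
3. Fitting integer coefficients to these (and the overall shape) gives p.

x*y^3 + x^3 - 2*x^2*y - x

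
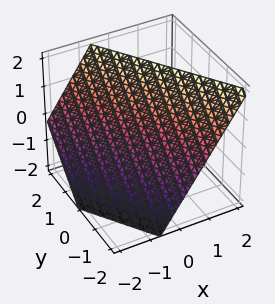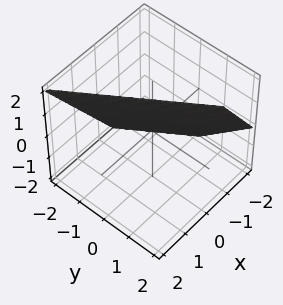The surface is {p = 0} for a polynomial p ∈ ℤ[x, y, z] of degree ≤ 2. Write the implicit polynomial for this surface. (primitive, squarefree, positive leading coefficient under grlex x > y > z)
3*x + 2*y - 2*z + 2

deg p = 1. The surface is flat (a plane).
Against the integer gridlines: one y-axis crossing is at y = -1; it meets the z-axis at z = 1 (among the integer gridlines).
Fitting integer coefficients to these (and the overall shape) gives p.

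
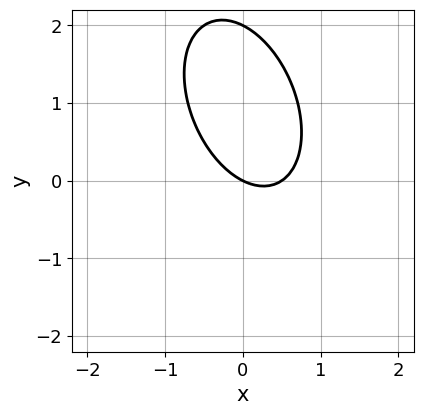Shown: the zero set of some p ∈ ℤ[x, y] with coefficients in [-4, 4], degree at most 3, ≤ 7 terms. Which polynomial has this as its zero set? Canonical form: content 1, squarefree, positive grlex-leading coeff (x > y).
2*x^2 + x*y + y^2 - x - 2*y

(a) The degree is 2 — no degree-1 curve has this shape.
(b) Reading off the gridlines: among the integer gridlines, it crosses the y-axis at y ∈ {0, 2}; one x-axis crossing is at x = 0.
(c) Together with the visible shape, these determine p as stated.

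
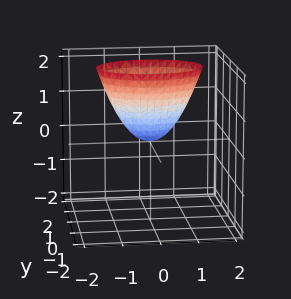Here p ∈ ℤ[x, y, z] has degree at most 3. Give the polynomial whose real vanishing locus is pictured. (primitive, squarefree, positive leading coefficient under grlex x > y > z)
deg p = 2.
Symmetries: the x ↦ −x reflection is a symmetry, so x appears only in even powers; the y ↦ −y reflection is a symmetry, so y appears only in even powers.
Checking where it meets the axes: one y-axis crossing is at y = 0; it crosses the z-axis at the gridline z = 0; one x-axis crossing is at x = 0.
Together with the visible shape, these determine p as stated.

x^2 + 2*y^2 - z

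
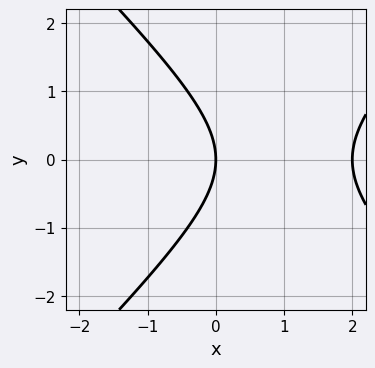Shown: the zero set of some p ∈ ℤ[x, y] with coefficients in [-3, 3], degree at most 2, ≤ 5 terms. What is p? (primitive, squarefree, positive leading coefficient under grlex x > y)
deg p = 2.
Symmetries: the y ↦ −y reflection is a symmetry, so y appears only in even powers.
Reading off the gridlines: the x-axis gridline crossings are at x ∈ {0, 2}; it meets the y-axis at y = 0 (among the integer gridlines).
The integer polynomial consistent with all of this is the stated p.

x^2 - y^2 - 2*x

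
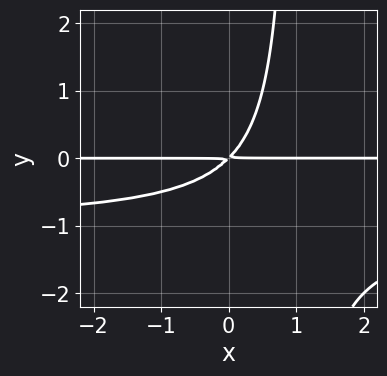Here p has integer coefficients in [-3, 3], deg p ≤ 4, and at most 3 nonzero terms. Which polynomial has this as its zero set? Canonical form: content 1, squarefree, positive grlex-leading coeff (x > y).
x*y^2 + x*y - y^2

First, the degree is 3 — no degree-2 curve has this shape.
Next, from the visible intercepts: every point of the x-axis in the box is on the curve.
Finally, these observations pin down the coefficients.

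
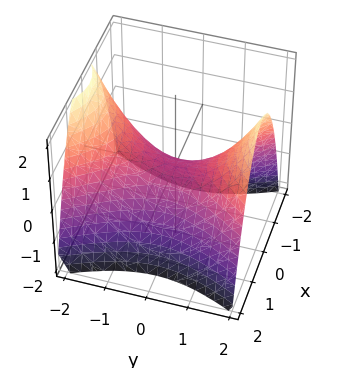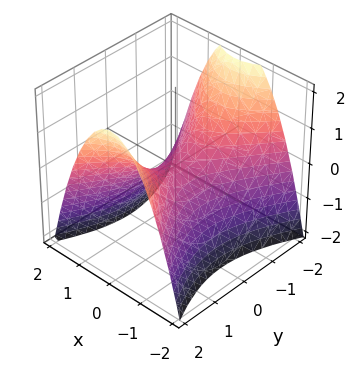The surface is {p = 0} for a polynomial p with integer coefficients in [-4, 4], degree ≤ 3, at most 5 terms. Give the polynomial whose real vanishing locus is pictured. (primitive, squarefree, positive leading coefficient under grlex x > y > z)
2*x^2 - y^2 + 2*z

Degree: a hyperbolic paraboloid; a quadric, so deg p = 2.
Symmetries: mirror symmetry x ↦ −x ⇒ only even powers of x; it's symmetric under y → −y, forcing even powers of y.
Observable constraints: it crosses the x-axis at the gridline x = 0; it meets the z-axis at z = 0 (among the integer gridlines); it meets the y-axis at y = 0 (among the integer gridlines).
The integer polynomial consistent with all of this is the stated p.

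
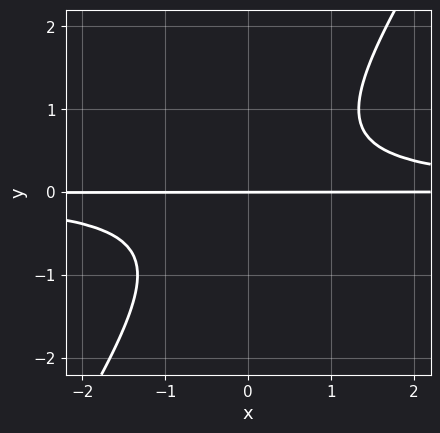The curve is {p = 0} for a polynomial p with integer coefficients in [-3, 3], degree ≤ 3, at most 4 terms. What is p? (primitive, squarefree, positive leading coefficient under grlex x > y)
First, the degree is 3 — no degree-2 curve has this shape.
Then, from the axis intercepts and sections: one y-axis crossing is at y = 0; the visible x-axis segment lies entirely on the curve.
Finally, these observations pin down the coefficients.

3*x*y^2 - 2*y^3 - 2*y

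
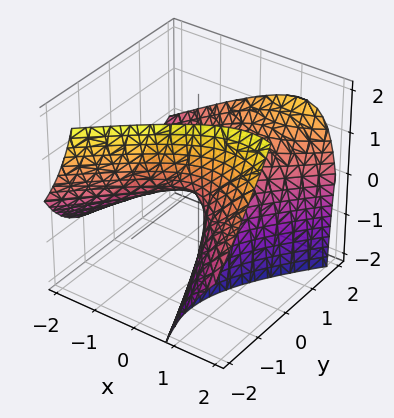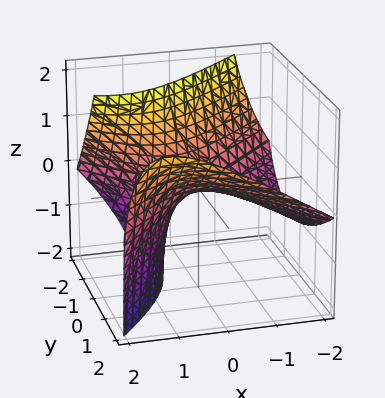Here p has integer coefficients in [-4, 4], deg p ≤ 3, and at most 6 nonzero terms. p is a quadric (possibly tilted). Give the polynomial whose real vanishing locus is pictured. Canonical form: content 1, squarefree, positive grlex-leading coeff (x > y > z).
2*x^2 - 3*x*z - 2*y^2 + 2*y*z + 3*z

First, the degree is 2 — the shape is more complex than any degree-1 surface.
Then, against the integer gridlines: it crosses the y-axis at the gridline y = 0; it meets the x-axis at x = 0 (among the integer gridlines).
Finally, together with the visible shape, these determine p as stated.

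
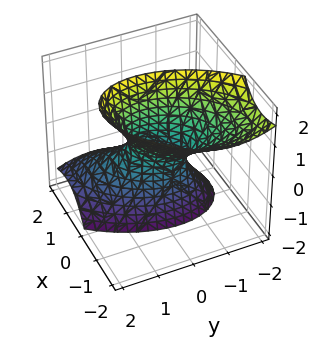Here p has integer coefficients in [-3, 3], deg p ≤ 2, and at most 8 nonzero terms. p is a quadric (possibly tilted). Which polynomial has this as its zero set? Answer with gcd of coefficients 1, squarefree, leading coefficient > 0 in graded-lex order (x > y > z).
First, the degree is 2 — the shape is more complex than any degree-1 surface.
Next, against the integer gridlines: it misses every integer gridline on the z-axis.
Finally, solving for integer coefficients yields p as stated.

3*x^2 - 2*x*y + 3*x*z + 2*y^2 - z^2 - 1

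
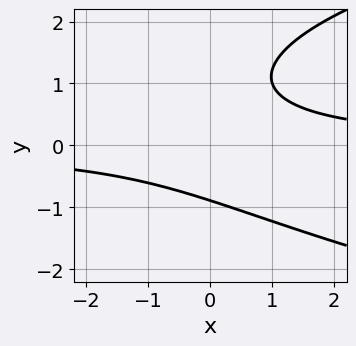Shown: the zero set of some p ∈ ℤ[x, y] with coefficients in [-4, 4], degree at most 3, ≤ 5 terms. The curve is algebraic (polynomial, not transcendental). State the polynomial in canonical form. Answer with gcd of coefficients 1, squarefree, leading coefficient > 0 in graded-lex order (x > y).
2*y^3 - 3*x*y - 2*y^2 + 3

1. deg p = 3.
2. Observable constraints: the curve avoids every integer x-axis point in the box.
3. Matching integer coefficients to the picture gives p.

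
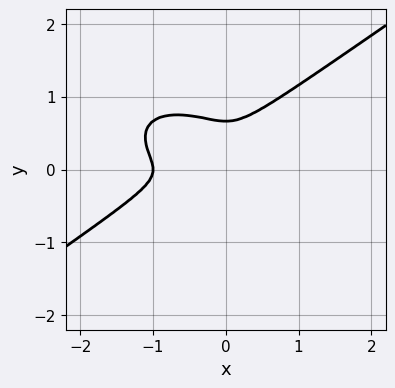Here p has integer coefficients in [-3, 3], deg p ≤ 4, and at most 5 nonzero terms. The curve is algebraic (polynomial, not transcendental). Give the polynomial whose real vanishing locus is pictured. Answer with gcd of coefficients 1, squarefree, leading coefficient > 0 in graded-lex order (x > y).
First, the degree is 3 — no degree-2 curve has this shape.
Next, against the integer gridlines: one x-axis crossing is at x = -1.
Finally, these observations pin down the coefficients.

x^3 - 3*y^3 + x^2 + 2*y^2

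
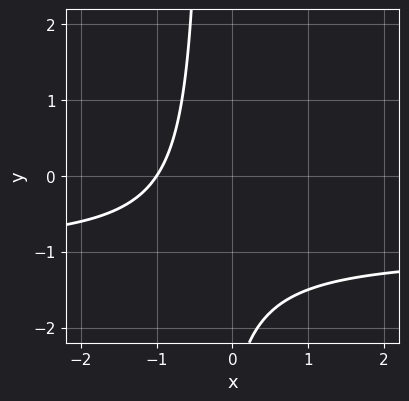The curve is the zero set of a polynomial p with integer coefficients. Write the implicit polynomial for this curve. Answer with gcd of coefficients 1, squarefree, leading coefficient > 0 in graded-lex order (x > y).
The degree is 2 — the shape is more complex than any degree-1 curve.
Observable constraints: the curve avoids every integer y-axis point in the box; one x-axis crossing is at x = -1.
These observations pin down the coefficients.

3*x*y + 3*x + y + 3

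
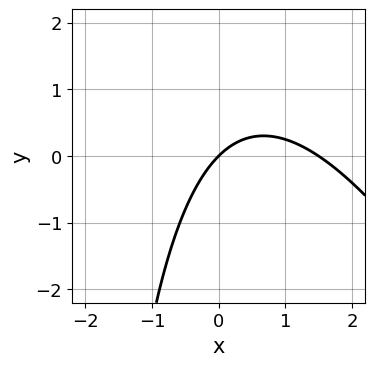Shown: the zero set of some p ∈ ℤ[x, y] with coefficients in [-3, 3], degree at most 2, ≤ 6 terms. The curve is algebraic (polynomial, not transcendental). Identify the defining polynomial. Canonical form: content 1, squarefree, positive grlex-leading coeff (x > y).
2*x^2 + x*y - 3*x + 3*y

First, the degree is 2 — a generic line meets the curve in up to 2 points.
Then, observable constraints: one y-axis crossing is at y = 0; it crosses the x-axis at the gridline x = 0.
Finally, assembling these constraints gives the stated polynomial.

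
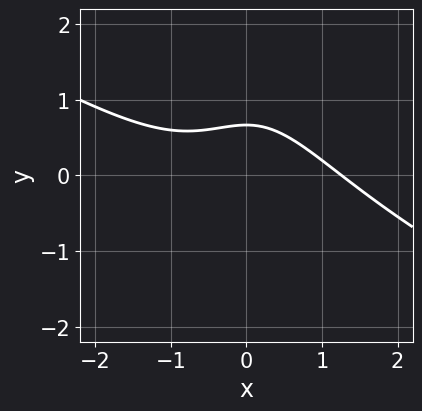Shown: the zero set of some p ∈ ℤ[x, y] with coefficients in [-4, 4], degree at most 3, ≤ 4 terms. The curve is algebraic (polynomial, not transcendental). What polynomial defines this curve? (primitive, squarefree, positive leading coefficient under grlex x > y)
x^3 + 2*x^2*y + 3*y - 2

(a) deg p = 3. No degree-2 curve has this shape.
(b) Matching integer coefficients to the picture gives p.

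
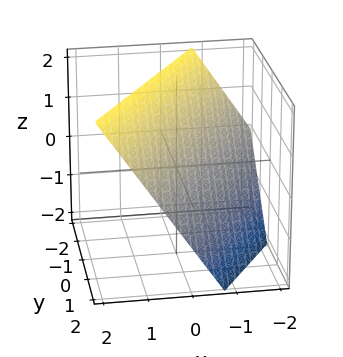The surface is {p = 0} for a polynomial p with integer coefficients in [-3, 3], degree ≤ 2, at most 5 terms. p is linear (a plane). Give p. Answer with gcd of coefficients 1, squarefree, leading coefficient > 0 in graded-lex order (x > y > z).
deg p = 1. The surface is flat (a plane).
From the visible intercepts: one y-axis crossing is at y = 1; one z-axis crossing is at z = 1.
Putting this together gives p.

3*x - 2*y - 2*z + 2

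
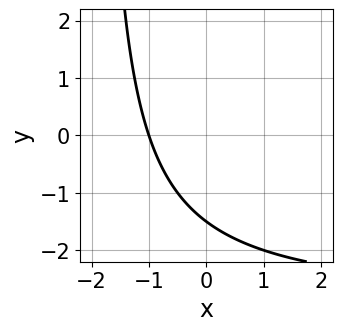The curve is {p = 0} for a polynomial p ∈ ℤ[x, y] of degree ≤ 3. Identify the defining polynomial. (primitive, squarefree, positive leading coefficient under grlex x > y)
1. deg p = 2. No degree-1 curve has this shape.
2. From the visible intercepts: it crosses the x-axis at the gridline x = -1.
3. Fitting integer coefficients to these (and the overall shape) gives p.

x*y + 3*x + 2*y + 3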